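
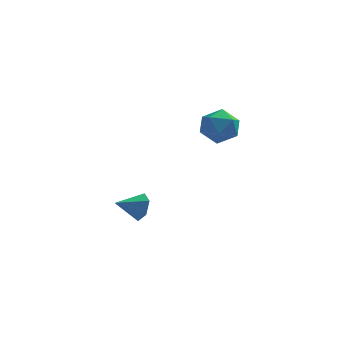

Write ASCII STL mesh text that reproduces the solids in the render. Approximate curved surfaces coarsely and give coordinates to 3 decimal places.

solid 
facet normal 0.113 -0.169 0.979
outer loop
vertex 0.301 -1.99 2.843
vertex -0.124 -2.736 2.763
vertex 0.732 -2.716 2.668
endloop
endfacet
facet normal 0.656 0.215 0.724
outer loop
vertex 0.301 -1.99 2.843
vertex 0.732 -2.716 2.668
vertex 0.939 -1.983 2.263
endloop
endfacet
facet normal 0.388 0.812 0.437
outer loop
vertex 0.301 -1.99 2.843
vertex 0.939 -1.983 2.263
vertex 0.209 -1.55 2.107
endloop
endfacet
facet normal -0.321 0.795 0.515
outer loop
vertex 0.301 -1.99 2.843
vertex 0.209 -1.55 2.107
vertex -0.448 -2.016 2.416
endloop
endfacet
facet normal -0.491 0.189 0.850
outer loop
vertex 0.301 -1.99 2.843
vertex -0.448 -2.016 2.416
vertex -0.124 -2.736 2.763
endloop
endfacet
facet normal 0.966 -0.161 0.203
outer loop
vertex 0.939 -1.983 2.263
vertex 0.732 -2.716 2.668
vertex 0.908 -2.724 1.824
endloop
endfacet
facet normal 0.087 -0.783 0.616
outer loop
vertex 0.732 -2.716 2.668
vertex -0.124 -2.736 2.763
vertex 0.251 -3.19 2.133
endloop
endfacet
facet normal -0.890 -0.204 0.407
outer loop
vertex -0.124 -2.736 2.763
vertex -0.448 -2.016 2.416
vertex -0.479 -2.757 1.977
endloop
endfacet
facet normal -0.615 0.777 -0.136
outer loop
vertex -0.448 -2.016 2.416
vertex 0.209 -1.55 2.107
vertex -0.272 -2.024 1.572
endloop
endfacet
facet normal 0.533 0.804 -0.262
outer loop
vertex 0.209 -1.55 2.107
vertex 0.939 -1.983 2.263
vertex 0.584 -2.004 1.477
endloop
endfacet
facet normal 0.321 -0.795 -0.515
outer loop
vertex 0.159 -2.75 1.397
vertex 0.908 -2.724 1.824
vertex 0.251 -3.19 2.133
endloop
endfacet
facet normal -0.388 -0.812 -0.437
outer loop
vertex 0.159 -2.75 1.397
vertex 0.251 -3.19 2.133
vertex -0.479 -2.757 1.977
endloop
endfacet
facet normal -0.656 -0.215 -0.724
outer loop
vertex 0.159 -2.75 1.397
vertex -0.479 -2.757 1.977
vertex -0.272 -2.024 1.572
endloop
endfacet
facet normal -0.113 0.169 -0.979
outer loop
vertex 0.159 -2.75 1.397
vertex -0.272 -2.024 1.572
vertex 0.584 -2.004 1.477
endloop
endfacet
facet normal 0.491 -0.189 -0.850
outer loop
vertex 0.159 -2.75 1.397
vertex 0.584 -2.004 1.477
vertex 0.908 -2.724 1.824
endloop
endfacet
facet normal 0.615 -0.777 0.136
outer loop
vertex 0.251 -3.19 2.133
vertex 0.908 -2.724 1.824
vertex 0.732 -2.716 2.668
endloop
endfacet
facet normal -0.533 -0.804 0.262
outer loop
vertex -0.479 -2.757 1.977
vertex 0.251 -3.19 2.133
vertex -0.124 -2.736 2.763
endloop
endfacet
facet normal -0.966 0.161 -0.203
outer loop
vertex -0.272 -2.024 1.572
vertex -0.479 -2.757 1.977
vertex -0.448 -2.016 2.416
endloop
endfacet
facet normal -0.087 0.783 -0.616
outer loop
vertex 0.584 -2.004 1.477
vertex -0.272 -2.024 1.572
vertex 0.209 -1.55 2.107
endloop
endfacet
facet normal 0.890 0.204 -0.407
outer loop
vertex 0.908 -2.724 1.824
vertex 0.584 -2.004 1.477
vertex 0.939 -1.983 2.263
endloop
endfacet
facet normal 0.853 0.367 -0.371
outer loop
vertex -2.481 -1.699 -2.41
vertex -2.824 -1.43 -2.932
vertex -2.732 -1.069 -2.363
endloop
endfacet
facet normal -0.063 -0.099 0.993
outer loop
vertex -2.481 -1.699 -2.41
vertex -2.732 -1.069 -2.363
vertex -3.796 -1.85 -2.508
endloop
endfacet
facet normal 0.852 0.369 -0.372
outer loop
vertex -2.732 -1.069 -2.363
vertex -2.824 -1.43 -2.932
vertex -3.076 -0.8 -2.884
endloop
endfacet
facet normal -0.511 0.578 0.636
outer loop
vertex -2.732 -1.069 -2.363
vertex -3.076 -0.8 -2.884
vertex -3.796 -1.85 -2.508
endloop
endfacet
facet normal 0.852 0.369 -0.372
outer loop
vertex -3.076 -0.8 -2.884
vertex -2.824 -1.43 -2.932
vertex -3.168 -1.161 -3.453
endloop
endfacet
facet normal -0.840 0.509 -0.187
outer loop
vertex -3.076 -0.8 -2.884
vertex -3.168 -1.161 -3.453
vertex -3.796 -1.85 -2.508
endloop
endfacet
facet normal 0.852 0.369 -0.372
outer loop
vertex -3.168 -1.161 -3.453
vertex -2.824 -1.43 -2.932
vertex -2.916 -1.791 -3.501
endloop
endfacet
facet normal -0.720 -0.238 -0.652
outer loop
vertex -3.168 -1.161 -3.453
vertex -2.916 -1.791 -3.501
vertex -3.796 -1.85 -2.508
endloop
endfacet
facet normal 0.853 0.367 -0.371
outer loop
vertex -2.916 -1.791 -3.501
vertex -2.824 -1.43 -2.932
vertex -2.573 -2.06 -2.979
endloop
endfacet
facet normal -0.271 -0.917 -0.294
outer loop
vertex -2.916 -1.791 -3.501
vertex -2.573 -2.06 -2.979
vertex -3.796 -1.85 -2.508
endloop
endfacet
facet normal 0.853 0.367 -0.371
outer loop
vertex -2.573 -2.06 -2.979
vertex -2.824 -1.43 -2.932
vertex -2.481 -1.699 -2.41
endloop
endfacet
facet normal 0.058 -0.847 0.528
outer loop
vertex -2.573 -2.06 -2.979
vertex -2.481 -1.699 -2.41
vertex -3.796 -1.85 -2.508
endloop
endfacet

endsolid


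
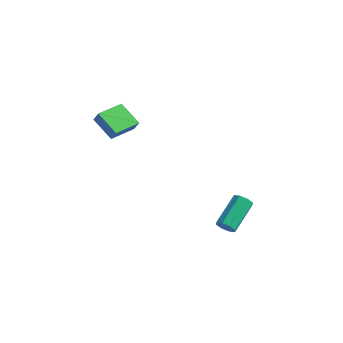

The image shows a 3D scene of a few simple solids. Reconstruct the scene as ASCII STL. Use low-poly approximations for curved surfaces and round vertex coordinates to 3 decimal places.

solid 
facet normal 0.194 -0.828 -0.526
outer loop
vertex 4.439 0.144 -3.245
vertex 3.823 0.013 -3.266
vertex 4.222 0.338 -3.63
endloop
endfacet
facet normal 0.872 0.391 -0.294
outer loop
vertex 4.439 0.144 -3.245
vertex 4.222 0.338 -3.63
vertex 4.013 1.958 -2.094
endloop
endfacet
facet normal 0.871 0.392 -0.295
outer loop
vertex 4.013 1.958 -2.094
vertex 4.222 0.338 -3.63
vertex 3.796 2.151 -2.478
endloop
endfacet
facet normal -0.193 0.828 0.526
outer loop
vertex 4.013 1.958 -2.094
vertex 3.796 2.151 -2.478
vertex 3.397 1.827 -2.114
endloop
endfacet
facet normal 0.194 -0.828 -0.526
outer loop
vertex 4.222 0.338 -3.63
vertex 3.823 0.013 -3.266
vertex 3.771 0.341 -3.801
endloop
endfacet
facet normal 0.297 0.561 -0.773
outer loop
vertex 4.222 0.338 -3.63
vertex 3.771 0.341 -3.801
vertex 3.796 2.151 -2.478
endloop
endfacet
facet normal 0.299 0.560 -0.772
outer loop
vertex 3.796 2.151 -2.478
vertex 3.771 0.341 -3.801
vertex 3.345 2.155 -2.65
endloop
endfacet
facet normal -0.193 0.828 0.526
outer loop
vertex 3.796 2.151 -2.478
vertex 3.345 2.155 -2.65
vertex 3.397 1.827 -2.114
endloop
endfacet
facet normal 0.195 -0.828 -0.526
outer loop
vertex 3.771 0.341 -3.801
vertex 3.823 0.013 -3.266
vertex 3.351 0.152 -3.659
endloop
endfacet
facet normal -0.450 0.401 -0.798
outer loop
vertex 3.771 0.341 -3.801
vertex 3.351 0.152 -3.659
vertex 3.345 2.155 -2.65
endloop
endfacet
facet normal -0.450 0.401 -0.798
outer loop
vertex 3.345 2.155 -2.65
vertex 3.351 0.152 -3.659
vertex 2.925 1.966 -2.508
endloop
endfacet
facet normal -0.195 0.828 0.526
outer loop
vertex 3.345 2.155 -2.65
vertex 2.925 1.966 -2.508
vertex 3.397 1.827 -2.114
endloop
endfacet
facet normal 0.193 -0.829 -0.525
outer loop
vertex 3.351 0.152 -3.659
vertex 3.823 0.013 -3.266
vertex 3.207 -0.118 -3.286
endloop
endfacet
facet normal -0.934 0.006 -0.356
outer loop
vertex 3.351 0.152 -3.659
vertex 3.207 -0.118 -3.286
vertex 2.925 1.966 -2.508
endloop
endfacet
facet normal -0.934 0.006 -0.356
outer loop
vertex 2.925 1.966 -2.508
vertex 3.207 -0.118 -3.286
vertex 2.781 1.696 -2.135
endloop
endfacet
facet normal -0.194 0.829 0.525
outer loop
vertex 2.925 1.966 -2.508
vertex 2.781 1.696 -2.135
vertex 3.397 1.827 -2.114
endloop
endfacet
facet normal 0.193 -0.828 -0.526
outer loop
vertex 3.207 -0.118 -3.286
vertex 3.823 0.013 -3.266
vertex 3.424 -0.311 -2.902
endloop
endfacet
facet normal -0.871 -0.392 0.295
outer loop
vertex 3.207 -0.118 -3.286
vertex 3.424 -0.311 -2.902
vertex 2.781 1.696 -2.135
endloop
endfacet
facet normal -0.872 -0.392 0.294
outer loop
vertex 2.781 1.696 -2.135
vertex 3.424 -0.311 -2.902
vertex 2.998 1.502 -1.75
endloop
endfacet
facet normal -0.194 0.828 0.526
outer loop
vertex 2.781 1.696 -2.135
vertex 2.998 1.502 -1.75
vertex 3.397 1.827 -2.114
endloop
endfacet
facet normal 0.193 -0.828 -0.526
outer loop
vertex 3.424 -0.311 -2.902
vertex 3.823 0.013 -3.266
vertex 3.875 -0.315 -2.73
endloop
endfacet
facet normal -0.299 -0.561 0.772
outer loop
vertex 3.424 -0.311 -2.902
vertex 3.875 -0.315 -2.73
vertex 2.998 1.502 -1.75
endloop
endfacet
facet normal -0.297 -0.560 0.773
outer loop
vertex 2.998 1.502 -1.75
vertex 3.875 -0.315 -2.73
vertex 3.449 1.499 -1.579
endloop
endfacet
facet normal -0.194 0.828 0.526
outer loop
vertex 2.998 1.502 -1.75
vertex 3.449 1.499 -1.579
vertex 3.397 1.827 -2.114
endloop
endfacet
facet normal 0.195 -0.828 -0.526
outer loop
vertex 3.875 -0.315 -2.73
vertex 3.823 0.013 -3.266
vertex 4.295 -0.126 -2.872
endloop
endfacet
facet normal 0.450 -0.401 0.798
outer loop
vertex 3.875 -0.315 -2.73
vertex 4.295 -0.126 -2.872
vertex 3.449 1.499 -1.579
endloop
endfacet
facet normal 0.450 -0.401 0.798
outer loop
vertex 3.449 1.499 -1.579
vertex 4.295 -0.126 -2.872
vertex 3.869 1.688 -1.721
endloop
endfacet
facet normal -0.195 0.828 0.526
outer loop
vertex 3.449 1.499 -1.579
vertex 3.869 1.688 -1.721
vertex 3.397 1.827 -2.114
endloop
endfacet
facet normal 0.194 -0.829 -0.525
outer loop
vertex 4.295 -0.126 -2.872
vertex 3.823 0.013 -3.266
vertex 4.439 0.144 -3.245
endloop
endfacet
facet normal 0.934 -0.006 0.356
outer loop
vertex 4.295 -0.126 -2.872
vertex 4.439 0.144 -3.245
vertex 3.869 1.688 -1.721
endloop
endfacet
facet normal 0.934 -0.006 0.356
outer loop
vertex 3.869 1.688 -1.721
vertex 4.439 0.144 -3.245
vertex 4.013 1.958 -2.094
endloop
endfacet
facet normal -0.193 0.829 0.525
outer loop
vertex 3.869 1.688 -1.721
vertex 4.013 1.958 -2.094
vertex 3.397 1.827 -2.114
endloop
endfacet
facet normal -0.548 0.050 -0.835
outer loop
vertex -4.948 -1.782 2.26
vertex -4.916 -0.054 2.342
vertex -3.501 -1.763 1.311
endloop
endfacet
facet normal -0.018 -0.999 -0.047
outer loop
vertex -3.024 -1.806 2.038
vertex -4.948 -1.782 2.26
vertex -3.501 -1.763 1.311
endloop
endfacet
facet normal -0.548 0.050 -0.835
outer loop
vertex -3.501 -1.763 1.311
vertex -4.916 -0.054 2.342
vertex -3.469 -0.035 1.394
endloop
endfacet
facet normal 0.836 0.011 -0.548
outer loop
vertex -3.469 -0.035 1.394
vertex -3.024 -1.806 2.038
vertex -3.501 -1.763 1.311
endloop
endfacet
facet normal -0.836 -0.011 0.548
outer loop
vertex -4.948 -1.782 2.26
vertex -4.439 -0.097 3.069
vertex -4.916 -0.054 2.342
endloop
endfacet
facet normal -0.018 -0.999 -0.047
outer loop
vertex -4.471 -1.825 2.986
vertex -4.948 -1.782 2.26
vertex -3.024 -1.806 2.038
endloop
endfacet
facet normal -0.836 -0.011 0.549
outer loop
vertex -4.471 -1.825 2.986
vertex -4.439 -0.097 3.069
vertex -4.948 -1.782 2.26
endloop
endfacet
facet normal 0.018 0.999 0.047
outer loop
vertex -4.916 -0.054 2.342
vertex -4.439 -0.097 3.069
vertex -3.469 -0.035 1.394
endloop
endfacet
facet normal 0.836 0.011 -0.549
outer loop
vertex -2.992 -0.078 2.12
vertex -3.024 -1.806 2.038
vertex -3.469 -0.035 1.394
endloop
endfacet
facet normal 0.018 0.999 0.047
outer loop
vertex -3.469 -0.035 1.394
vertex -4.439 -0.097 3.069
vertex -2.992 -0.078 2.12
endloop
endfacet
facet normal 0.548 -0.050 0.835
outer loop
vertex -2.992 -0.078 2.12
vertex -4.471 -1.825 2.986
vertex -3.024 -1.806 2.038
endloop
endfacet
facet normal 0.548 -0.050 0.835
outer loop
vertex -4.439 -0.097 3.069
vertex -4.471 -1.825 2.986
vertex -2.992 -0.078 2.12
endloop
endfacet

endsolid


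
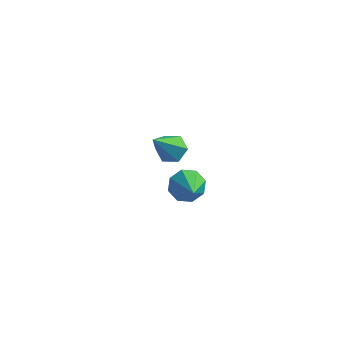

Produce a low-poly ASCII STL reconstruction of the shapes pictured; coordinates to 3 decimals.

solid 
facet normal 0.137 0.572 -0.809
outer loop
vertex -3.132 0.583 -1.782
vertex -3.521 0.963 -1.579
vertex -2.96 1.021 -1.443
endloop
endfacet
facet normal 0.879 -0.455 0.142
outer loop
vertex -3.132 0.583 -1.782
vertex -2.96 1.021 -1.443
vertex -3.779 -0.123 -0.041
endloop
endfacet
facet normal 0.137 0.572 -0.809
outer loop
vertex -2.96 1.021 -1.443
vertex -3.521 0.963 -1.579
vertex -3.348 1.401 -1.24
endloop
endfacet
facet normal 0.671 0.332 0.663
outer loop
vertex -2.96 1.021 -1.443
vertex -3.348 1.401 -1.24
vertex -3.779 -0.123 -0.041
endloop
endfacet
facet normal 0.137 0.572 -0.809
outer loop
vertex -3.348 1.401 -1.24
vertex -3.521 0.963 -1.579
vertex -3.909 1.343 -1.376
endloop
endfacet
facet normal -0.243 0.641 0.728
outer loop
vertex -3.348 1.401 -1.24
vertex -3.909 1.343 -1.376
vertex -3.779 -0.123 -0.041
endloop
endfacet
facet normal 0.136 0.571 -0.809
outer loop
vertex -3.909 1.343 -1.376
vertex -3.521 0.963 -1.579
vertex -4.081 0.904 -1.715
endloop
endfacet
facet normal -0.949 0.163 0.271
outer loop
vertex -3.909 1.343 -1.376
vertex -4.081 0.904 -1.715
vertex -3.779 -0.123 -0.041
endloop
endfacet
facet normal 0.137 0.570 -0.810
outer loop
vertex -4.081 0.904 -1.715
vertex -3.521 0.963 -1.579
vertex -3.693 0.524 -1.917
endloop
endfacet
facet normal -0.741 -0.624 -0.249
outer loop
vertex -4.081 0.904 -1.715
vertex -3.693 0.524 -1.917
vertex -3.779 -0.123 -0.041
endloop
endfacet
facet normal 0.135 0.571 -0.810
outer loop
vertex -3.693 0.524 -1.917
vertex -3.521 0.963 -1.579
vertex -3.132 0.583 -1.782
endloop
endfacet
facet normal 0.174 -0.933 -0.314
outer loop
vertex -3.693 0.524 -1.917
vertex -3.132 0.583 -1.782
vertex -3.779 -0.123 -0.041
endloop
endfacet
facet normal -0.398 0.689 -0.605
outer loop
vertex -1.289 -3.267 0.795
vertex -1.56 -3.004 1.273
vertex -1.022 -2.939 0.993
endloop
endfacet
facet normal 0.814 -0.421 -0.401
outer loop
vertex -1.289 -3.267 0.795
vertex -1.022 -2.939 0.993
vertex -1.0 -3.976 2.127
endloop
endfacet
facet normal -0.398 0.690 -0.605
outer loop
vertex -1.022 -2.939 0.993
vertex -1.56 -3.004 1.273
vertex -1.071 -2.649 1.356
endloop
endfacet
facet normal 0.994 0.090 0.063
outer loop
vertex -1.022 -2.939 0.993
vertex -1.071 -2.649 1.356
vertex -1.0 -3.976 2.127
endloop
endfacet
facet normal -0.398 0.690 -0.605
outer loop
vertex -1.071 -2.649 1.356
vertex -1.56 -3.004 1.273
vertex -1.406 -2.567 1.67
endloop
endfacet
facet normal 0.678 0.396 0.620
outer loop
vertex -1.071 -2.649 1.356
vertex -1.406 -2.567 1.67
vertex -1.0 -3.976 2.127
endloop
endfacet
facet normal -0.397 0.690 -0.606
outer loop
vertex -1.406 -2.567 1.67
vertex -1.56 -3.004 1.273
vertex -1.832 -2.74 1.752
endloop
endfacet
facet normal 0.051 0.321 0.946
outer loop
vertex -1.406 -2.567 1.67
vertex -1.832 -2.74 1.752
vertex -1.0 -3.976 2.127
endloop
endfacet
facet normal -0.397 0.690 -0.606
outer loop
vertex -1.832 -2.74 1.752
vertex -1.56 -3.004 1.273
vertex -2.098 -3.068 1.553
endloop
endfacet
facet normal -0.521 -0.093 0.849
outer loop
vertex -1.832 -2.74 1.752
vertex -2.098 -3.068 1.553
vertex -1.0 -3.976 2.127
endloop
endfacet
facet normal -0.397 0.690 -0.605
outer loop
vertex -2.098 -3.068 1.553
vertex -1.56 -3.004 1.273
vertex -2.05 -3.358 1.191
endloop
endfacet
facet normal -0.699 -0.600 0.388
outer loop
vertex -2.098 -3.068 1.553
vertex -2.05 -3.358 1.191
vertex -1.0 -3.976 2.127
endloop
endfacet
facet normal -0.396 0.689 -0.606
outer loop
vertex -2.05 -3.358 1.191
vertex -1.56 -3.004 1.273
vertex -1.714 -3.441 0.877
endloop
endfacet
facet normal -0.383 -0.908 -0.170
outer loop
vertex -2.05 -3.358 1.191
vertex -1.714 -3.441 0.877
vertex -1.0 -3.976 2.127
endloop
endfacet
facet normal -0.399 0.689 -0.605
outer loop
vertex -1.714 -3.441 0.877
vertex -1.56 -3.004 1.273
vertex -1.289 -3.267 0.795
endloop
endfacet
facet normal 0.245 -0.833 -0.496
outer loop
vertex -1.714 -3.441 0.877
vertex -1.289 -3.267 0.795
vertex -1.0 -3.976 2.127
endloop
endfacet

endsolid


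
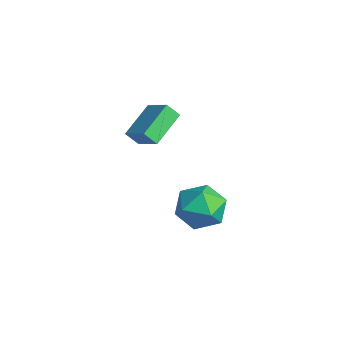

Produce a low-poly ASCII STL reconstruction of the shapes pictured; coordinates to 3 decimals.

solid 
facet normal -0.863 -0.502 -0.061
outer loop
vertex 1.079 2.825 -3.826
vertex 1.717 1.744 -3.954
vertex 1.396 2.155 -2.805
endloop
endfacet
facet normal -0.935 0.081 0.344
outer loop
vertex 1.079 2.825 -3.826
vertex 1.396 2.155 -2.805
vertex 1.509 3.412 -2.795
endloop
endfacet
facet normal -0.760 0.648 -0.052
outer loop
vertex 1.079 2.825 -3.826
vertex 1.509 3.412 -2.795
vertex 1.899 3.777 -3.938
endloop
endfacet
facet normal -0.578 0.415 -0.702
outer loop
vertex 1.079 2.825 -3.826
vertex 1.899 3.777 -3.938
vertex 2.028 2.746 -4.654
endloop
endfacet
facet normal -0.642 -0.295 -0.708
outer loop
vertex 1.079 2.825 -3.826
vertex 2.028 2.746 -4.654
vertex 1.717 1.744 -3.954
endloop
endfacet
facet normal -0.469 0.035 0.882
outer loop
vertex 1.509 3.412 -2.795
vertex 1.396 2.155 -2.805
vertex 2.412 2.694 -2.286
endloop
endfacet
facet normal -0.351 -0.908 0.227
outer loop
vertex 1.396 2.155 -2.805
vertex 1.717 1.744 -3.954
vertex 2.541 1.663 -3.002
endloop
endfacet
facet normal 0.005 -0.574 -0.819
outer loop
vertex 1.717 1.744 -3.954
vertex 2.028 2.746 -4.654
vertex 2.931 2.028 -4.145
endloop
endfacet
facet normal 0.108 0.576 -0.810
outer loop
vertex 2.028 2.746 -4.654
vertex 1.899 3.777 -3.938
vertex 3.044 3.285 -4.135
endloop
endfacet
facet normal -0.185 0.953 0.241
outer loop
vertex 1.899 3.777 -3.938
vertex 1.509 3.412 -2.795
vertex 2.723 3.696 -2.986
endloop
endfacet
facet normal 0.578 -0.415 0.702
outer loop
vertex 3.361 2.615 -3.114
vertex 2.412 2.694 -2.286
vertex 2.541 1.663 -3.002
endloop
endfacet
facet normal 0.760 -0.648 0.052
outer loop
vertex 3.361 2.615 -3.114
vertex 2.541 1.663 -3.002
vertex 2.931 2.028 -4.145
endloop
endfacet
facet normal 0.935 -0.081 -0.344
outer loop
vertex 3.361 2.615 -3.114
vertex 2.931 2.028 -4.145
vertex 3.044 3.285 -4.135
endloop
endfacet
facet normal 0.863 0.502 0.061
outer loop
vertex 3.361 2.615 -3.114
vertex 3.044 3.285 -4.135
vertex 2.723 3.696 -2.986
endloop
endfacet
facet normal 0.642 0.295 0.708
outer loop
vertex 3.361 2.615 -3.114
vertex 2.723 3.696 -2.986
vertex 2.412 2.694 -2.286
endloop
endfacet
facet normal -0.108 -0.576 0.810
outer loop
vertex 2.541 1.663 -3.002
vertex 2.412 2.694 -2.286
vertex 1.396 2.155 -2.805
endloop
endfacet
facet normal 0.185 -0.953 -0.241
outer loop
vertex 2.931 2.028 -4.145
vertex 2.541 1.663 -3.002
vertex 1.717 1.744 -3.954
endloop
endfacet
facet normal 0.469 -0.035 -0.882
outer loop
vertex 3.044 3.285 -4.135
vertex 2.931 2.028 -4.145
vertex 2.028 2.746 -4.654
endloop
endfacet
facet normal 0.351 0.908 -0.227
outer loop
vertex 2.723 3.696 -2.986
vertex 3.044 3.285 -4.135
vertex 1.899 3.777 -3.938
endloop
endfacet
facet normal -0.005 0.574 0.819
outer loop
vertex 2.412 2.694 -2.286
vertex 2.723 3.696 -2.986
vertex 1.509 3.412 -2.795
endloop
endfacet
facet normal -0.337 -0.573 0.747
outer loop
vertex 0.66 1.901 2.444
vertex -0.561 1.617 1.676
vertex 1.481 0.428 1.684
endloop
endfacet
facet normal 0.830 0.193 0.523
outer loop
vertex 1.761 0.903 1.064
vertex 0.66 1.901 2.444
vertex 1.481 0.428 1.684
endloop
endfacet
facet normal -0.336 -0.573 0.747
outer loop
vertex 1.481 0.428 1.684
vertex -0.561 1.617 1.676
vertex 0.26 0.143 0.916
endloop
endfacet
facet normal 0.444 -0.797 -0.410
outer loop
vertex 0.26 0.143 0.916
vertex 1.761 0.903 1.064
vertex 1.481 0.428 1.684
endloop
endfacet
facet normal -0.443 0.797 0.410
outer loop
vertex 0.66 1.901 2.444
vertex -0.281 2.092 1.056
vertex -0.561 1.617 1.676
endloop
endfacet
facet normal 0.830 0.193 0.523
outer loop
vertex 0.94 2.377 1.824
vertex 0.66 1.901 2.444
vertex 1.761 0.903 1.064
endloop
endfacet
facet normal -0.444 0.796 0.411
outer loop
vertex 0.94 2.377 1.824
vertex -0.281 2.092 1.056
vertex 0.66 1.901 2.444
endloop
endfacet
facet normal -0.830 -0.193 -0.523
outer loop
vertex -0.561 1.617 1.676
vertex -0.281 2.092 1.056
vertex 0.26 0.143 0.916
endloop
endfacet
facet normal 0.444 -0.796 -0.411
outer loop
vertex 0.54 0.619 0.296
vertex 1.761 0.903 1.064
vertex 0.26 0.143 0.916
endloop
endfacet
facet normal -0.830 -0.193 -0.523
outer loop
vertex 0.26 0.143 0.916
vertex -0.281 2.092 1.056
vertex 0.54 0.619 0.296
endloop
endfacet
facet normal 0.337 0.573 -0.747
outer loop
vertex 0.54 0.619 0.296
vertex 0.94 2.377 1.824
vertex 1.761 0.903 1.064
endloop
endfacet
facet normal 0.336 0.573 -0.747
outer loop
vertex -0.281 2.092 1.056
vertex 0.94 2.377 1.824
vertex 0.54 0.619 0.296
endloop
endfacet

endsolid


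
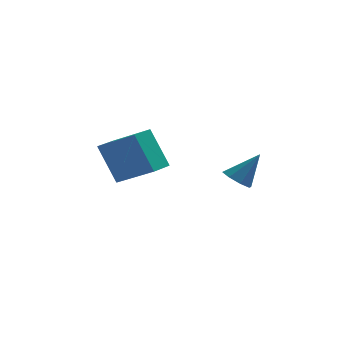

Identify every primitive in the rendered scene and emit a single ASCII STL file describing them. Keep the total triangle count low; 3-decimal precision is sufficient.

solid 
facet normal -0.348 0.374 0.860
outer loop
vertex -0.978 3.193 1.534
vertex -0.237 4.155 1.416
vertex -2.485 4.223 0.475
endloop
endfacet
facet normal -0.607 -0.788 0.097
outer loop
vertex -1.743 3.425 -1.356
vertex -0.978 3.193 1.534
vertex -2.485 4.223 0.475
endloop
endfacet
facet normal -0.348 0.375 0.859
outer loop
vertex -2.485 4.223 0.475
vertex -0.237 4.155 1.416
vertex -1.744 5.184 0.356
endloop
endfacet
facet normal -0.714 0.488 -0.502
outer loop
vertex -1.744 5.184 0.356
vertex -1.743 3.425 -1.356
vertex -2.485 4.223 0.475
endloop
endfacet
facet normal 0.714 -0.488 0.502
outer loop
vertex -0.978 3.193 1.534
vertex 0.505 3.357 -0.415
vertex -0.237 4.155 1.416
endloop
endfacet
facet normal -0.607 -0.789 0.097
outer loop
vertex -0.236 2.396 -0.296
vertex -0.978 3.193 1.534
vertex -1.743 3.425 -1.356
endloop
endfacet
facet normal 0.714 -0.488 0.502
outer loop
vertex -0.236 2.396 -0.296
vertex 0.505 3.357 -0.415
vertex -0.978 3.193 1.534
endloop
endfacet
facet normal 0.607 0.789 -0.098
outer loop
vertex -0.237 4.155 1.416
vertex 0.505 3.357 -0.415
vertex -1.744 5.184 0.356
endloop
endfacet
facet normal -0.714 0.488 -0.502
outer loop
vertex -1.002 4.387 -1.474
vertex -1.743 3.425 -1.356
vertex -1.744 5.184 0.356
endloop
endfacet
facet normal 0.607 0.789 -0.097
outer loop
vertex -1.744 5.184 0.356
vertex 0.505 3.357 -0.415
vertex -1.002 4.387 -1.474
endloop
endfacet
facet normal 0.349 -0.374 -0.859
outer loop
vertex -1.002 4.387 -1.474
vertex -0.236 2.396 -0.296
vertex -1.743 3.425 -1.356
endloop
endfacet
facet normal 0.348 -0.375 -0.859
outer loop
vertex 0.505 3.357 -0.415
vertex -0.236 2.396 -0.296
vertex -1.002 4.387 -1.474
endloop
endfacet
facet normal -0.598 -0.138 -0.790
outer loop
vertex 3.329 -1.066 0.258
vertex 2.753 -1.03 0.688
vertex 3.138 -0.552 0.313
endloop
endfacet
facet normal 0.897 0.361 -0.255
outer loop
vertex 3.329 -1.066 0.258
vertex 3.138 -0.552 0.313
vertex 3.707 -0.81 1.952
endloop
endfacet
facet normal -0.597 -0.139 -0.790
outer loop
vertex 3.138 -0.552 0.313
vertex 2.753 -1.03 0.688
vertex 2.721 -0.318 0.587
endloop
endfacet
facet normal 0.476 0.879 -0.027
outer loop
vertex 3.138 -0.552 0.313
vertex 2.721 -0.318 0.587
vertex 3.707 -0.81 1.952
endloop
endfacet
facet normal -0.596 -0.139 -0.791
outer loop
vertex 2.721 -0.318 0.587
vertex 2.753 -1.03 0.688
vertex 2.322 -0.502 0.92
endloop
endfacet
facet normal -0.091 0.914 0.395
outer loop
vertex 2.721 -0.318 0.587
vertex 2.322 -0.502 0.92
vertex 3.707 -0.81 1.952
endloop
endfacet
facet normal -0.596 -0.139 -0.791
outer loop
vertex 2.322 -0.502 0.92
vertex 2.753 -1.03 0.688
vertex 2.176 -0.995 1.117
endloop
endfacet
facet normal -0.470 0.444 0.763
outer loop
vertex 2.322 -0.502 0.92
vertex 2.176 -0.995 1.117
vertex 3.707 -0.81 1.952
endloop
endfacet
facet normal -0.596 -0.137 -0.791
outer loop
vertex 2.176 -0.995 1.117
vertex 2.753 -1.03 0.688
vertex 2.367 -1.509 1.062
endloop
endfacet
facet normal -0.439 -0.255 0.861
outer loop
vertex 2.176 -0.995 1.117
vertex 2.367 -1.509 1.062
vertex 3.707 -0.81 1.952
endloop
endfacet
facet normal -0.596 -0.137 -0.791
outer loop
vertex 2.367 -1.509 1.062
vertex 2.753 -1.03 0.688
vertex 2.784 -1.743 0.788
endloop
endfacet
facet normal -0.018 -0.773 0.634
outer loop
vertex 2.367 -1.509 1.062
vertex 2.784 -1.743 0.788
vertex 3.707 -0.81 1.952
endloop
endfacet
facet normal -0.597 -0.137 -0.791
outer loop
vertex 2.784 -1.743 0.788
vertex 2.753 -1.03 0.688
vertex 3.183 -1.559 0.455
endloop
endfacet
facet normal 0.550 -0.808 0.212
outer loop
vertex 2.784 -1.743 0.788
vertex 3.183 -1.559 0.455
vertex 3.707 -0.81 1.952
endloop
endfacet
facet normal -0.598 -0.138 -0.789
outer loop
vertex 3.183 -1.559 0.455
vertex 2.753 -1.03 0.688
vertex 3.329 -1.066 0.258
endloop
endfacet
facet normal 0.928 -0.337 -0.156
outer loop
vertex 3.183 -1.559 0.455
vertex 3.329 -1.066 0.258
vertex 3.707 -0.81 1.952
endloop
endfacet

endsolid


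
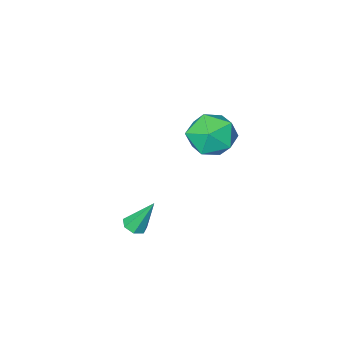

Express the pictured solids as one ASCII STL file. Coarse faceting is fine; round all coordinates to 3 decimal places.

solid 
facet normal -0.636 0.756 0.156
outer loop
vertex -2.748 -0.283 3.292
vertex -3.698 -1.051 3.141
vertex -3.218 -0.878 4.261
endloop
endfacet
facet normal -0.027 0.858 0.514
outer loop
vertex -2.748 -0.283 3.292
vertex -3.218 -0.878 4.261
vertex -1.999 -0.767 4.139
endloop
endfacet
facet normal 0.509 0.860 0.042
outer loop
vertex -2.748 -0.283 3.292
vertex -1.999 -0.767 4.139
vertex -1.725 -0.871 2.945
endloop
endfacet
facet normal 0.230 0.760 -0.608
outer loop
vertex -2.748 -0.283 3.292
vertex -1.725 -0.871 2.945
vertex -2.775 -1.047 2.328
endloop
endfacet
facet normal -0.477 0.695 -0.538
outer loop
vertex -2.748 -0.283 3.292
vertex -2.775 -1.047 2.328
vertex -3.698 -1.051 3.141
endloop
endfacet
facet normal 0.068 0.302 0.951
outer loop
vertex -1.999 -0.767 4.139
vertex -3.218 -0.878 4.261
vertex -2.485 -1.833 4.512
endloop
endfacet
facet normal -0.918 0.137 0.372
outer loop
vertex -3.218 -0.878 4.261
vertex -3.698 -1.051 3.141
vertex -3.535 -2.009 3.895
endloop
endfacet
facet normal -0.661 0.039 -0.750
outer loop
vertex -3.698 -1.051 3.141
vertex -2.775 -1.047 2.328
vertex -3.261 -2.113 2.701
endloop
endfacet
facet normal 0.483 0.144 -0.864
outer loop
vertex -2.775 -1.047 2.328
vertex -1.725 -0.871 2.945
vertex -2.042 -2.002 2.579
endloop
endfacet
facet normal 0.933 0.306 0.187
outer loop
vertex -1.725 -0.871 2.945
vertex -1.999 -0.767 4.139
vertex -1.562 -1.829 3.699
endloop
endfacet
facet normal -0.230 -0.760 0.608
outer loop
vertex -2.512 -2.597 3.548
vertex -2.485 -1.833 4.512
vertex -3.535 -2.009 3.895
endloop
endfacet
facet normal -0.509 -0.860 -0.042
outer loop
vertex -2.512 -2.597 3.548
vertex -3.535 -2.009 3.895
vertex -3.261 -2.113 2.701
endloop
endfacet
facet normal 0.027 -0.858 -0.514
outer loop
vertex -2.512 -2.597 3.548
vertex -3.261 -2.113 2.701
vertex -2.042 -2.002 2.579
endloop
endfacet
facet normal 0.636 -0.756 -0.156
outer loop
vertex -2.512 -2.597 3.548
vertex -2.042 -2.002 2.579
vertex -1.562 -1.829 3.699
endloop
endfacet
facet normal 0.477 -0.695 0.538
outer loop
vertex -2.512 -2.597 3.548
vertex -1.562 -1.829 3.699
vertex -2.485 -1.833 4.512
endloop
endfacet
facet normal -0.483 -0.144 0.864
outer loop
vertex -3.535 -2.009 3.895
vertex -2.485 -1.833 4.512
vertex -3.218 -0.878 4.261
endloop
endfacet
facet normal -0.933 -0.306 -0.187
outer loop
vertex -3.261 -2.113 2.701
vertex -3.535 -2.009 3.895
vertex -3.698 -1.051 3.141
endloop
endfacet
facet normal -0.068 -0.302 -0.951
outer loop
vertex -2.042 -2.002 2.579
vertex -3.261 -2.113 2.701
vertex -2.775 -1.047 2.328
endloop
endfacet
facet normal 0.918 -0.137 -0.372
outer loop
vertex -1.562 -1.829 3.699
vertex -2.042 -2.002 2.579
vertex -1.725 -0.871 2.945
endloop
endfacet
facet normal 0.661 -0.039 0.750
outer loop
vertex -2.485 -1.833 4.512
vertex -1.562 -1.829 3.699
vertex -1.999 -0.767 4.139
endloop
endfacet
facet normal 0.301 -0.355 -0.885
outer loop
vertex 2.87 1.127 1.502
vertex 2.539 0.704 1.559
vertex 2.436 1.183 1.332
endloop
endfacet
facet normal 0.144 0.989 -0.041
outer loop
vertex 2.87 1.127 1.502
vertex 2.436 1.183 1.332
vertex 2.021 1.316 3.081
endloop
endfacet
facet normal 0.302 -0.354 -0.885
outer loop
vertex 2.436 1.183 1.332
vertex 2.539 0.704 1.559
vertex 2.081 0.878 1.333
endloop
endfacet
facet normal -0.638 0.742 -0.208
outer loop
vertex 2.436 1.183 1.332
vertex 2.081 0.878 1.333
vertex 2.021 1.316 3.081
endloop
endfacet
facet normal 0.301 -0.357 -0.884
outer loop
vertex 2.081 0.878 1.333
vertex 2.539 0.704 1.559
vertex 2.07 0.442 1.505
endloop
endfacet
facet normal -0.999 0.011 -0.037
outer loop
vertex 2.081 0.878 1.333
vertex 2.07 0.442 1.505
vertex 2.021 1.316 3.081
endloop
endfacet
facet normal 0.300 -0.355 -0.885
outer loop
vertex 2.07 0.442 1.505
vertex 2.539 0.704 1.559
vertex 2.413 0.203 1.717
endloop
endfacet
facet normal -0.671 -0.657 0.344
outer loop
vertex 2.07 0.442 1.505
vertex 2.413 0.203 1.717
vertex 2.021 1.316 3.081
endloop
endfacet
facet normal 0.303 -0.355 -0.885
outer loop
vertex 2.413 0.203 1.717
vertex 2.539 0.704 1.559
vertex 2.851 0.342 1.811
endloop
endfacet
facet normal 0.101 -0.756 0.646
outer loop
vertex 2.413 0.203 1.717
vertex 2.851 0.342 1.811
vertex 2.021 1.316 3.081
endloop
endfacet
facet normal 0.302 -0.356 -0.885
outer loop
vertex 2.851 0.342 1.811
vertex 2.539 0.704 1.559
vertex 3.054 0.753 1.715
endloop
endfacet
facet normal 0.735 -0.213 0.644
outer loop
vertex 2.851 0.342 1.811
vertex 3.054 0.753 1.715
vertex 2.021 1.316 3.081
endloop
endfacet
facet normal 0.302 -0.355 -0.885
outer loop
vertex 3.054 0.753 1.715
vertex 2.539 0.704 1.559
vertex 2.87 1.127 1.502
endloop
endfacet
facet normal 0.754 0.563 0.338
outer loop
vertex 3.054 0.753 1.715
vertex 2.87 1.127 1.502
vertex 2.021 1.316 3.081
endloop
endfacet

endsolid


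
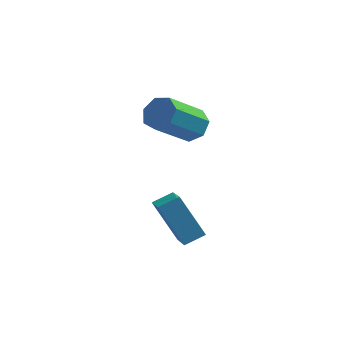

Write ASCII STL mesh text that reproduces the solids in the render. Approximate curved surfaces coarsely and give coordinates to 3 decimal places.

solid 
facet normal 0.504 0.561 -0.656
outer loop
vertex 3.568 0.656 0.859
vertex 3.272 0.296 0.324
vertex 3.037 0.883 0.645
endloop
endfacet
facet normal 0.047 0.741 0.670
outer loop
vertex 3.568 0.656 0.859
vertex 3.037 0.883 0.645
vertex 2.603 -0.416 2.112
endloop
endfacet
facet normal 0.048 0.741 0.670
outer loop
vertex 2.603 -0.416 2.112
vertex 3.037 0.883 0.645
vertex 2.073 -0.188 1.898
endloop
endfacet
facet normal -0.506 -0.561 0.655
outer loop
vertex 2.603 -0.416 2.112
vertex 2.073 -0.188 1.898
vertex 2.308 -0.776 1.576
endloop
endfacet
facet normal 0.505 0.561 -0.656
outer loop
vertex 3.037 0.883 0.645
vertex 3.272 0.296 0.324
vertex 2.683 0.669 0.189
endloop
endfacet
facet normal -0.643 0.751 0.147
outer loop
vertex 3.037 0.883 0.645
vertex 2.683 0.669 0.189
vertex 2.073 -0.188 1.898
endloop
endfacet
facet normal -0.644 0.751 0.146
outer loop
vertex 2.073 -0.188 1.898
vertex 2.683 0.669 0.189
vertex 1.719 -0.403 1.442
endloop
endfacet
facet normal -0.505 -0.561 0.656
outer loop
vertex 2.073 -0.188 1.898
vertex 1.719 -0.403 1.442
vertex 2.308 -0.776 1.576
endloop
endfacet
facet normal 0.506 0.561 -0.656
outer loop
vertex 2.683 0.669 0.189
vertex 3.272 0.296 0.324
vertex 2.773 0.173 -0.166
endloop
endfacet
facet normal -0.851 0.195 -0.488
outer loop
vertex 2.683 0.669 0.189
vertex 2.773 0.173 -0.166
vertex 1.719 -0.403 1.442
endloop
endfacet
facet normal -0.851 0.196 -0.487
outer loop
vertex 1.719 -0.403 1.442
vertex 2.773 0.173 -0.166
vertex 1.808 -0.899 1.087
endloop
endfacet
facet normal -0.504 -0.561 0.657
outer loop
vertex 1.719 -0.403 1.442
vertex 1.808 -0.899 1.087
vertex 2.308 -0.776 1.576
endloop
endfacet
facet normal 0.505 0.561 -0.655
outer loop
vertex 2.773 0.173 -0.166
vertex 3.272 0.296 0.324
vertex 3.239 -0.23 -0.152
endloop
endfacet
facet normal -0.416 -0.507 -0.755
outer loop
vertex 2.773 0.173 -0.166
vertex 3.239 -0.23 -0.152
vertex 1.808 -0.899 1.087
endloop
endfacet
facet normal -0.416 -0.507 -0.755
outer loop
vertex 1.808 -0.899 1.087
vertex 3.239 -0.23 -0.152
vertex 2.274 -1.302 1.101
endloop
endfacet
facet normal -0.504 -0.560 0.657
outer loop
vertex 1.808 -0.899 1.087
vertex 2.274 -1.302 1.101
vertex 2.308 -0.776 1.576
endloop
endfacet
facet normal 0.505 0.562 -0.656
outer loop
vertex 3.239 -0.23 -0.152
vertex 3.272 0.296 0.324
vertex 3.73 -0.237 0.22
endloop
endfacet
facet normal 0.331 -0.828 -0.453
outer loop
vertex 3.239 -0.23 -0.152
vertex 3.73 -0.237 0.22
vertex 2.274 -1.302 1.101
endloop
endfacet
facet normal 0.331 -0.828 -0.453
outer loop
vertex 2.274 -1.302 1.101
vertex 3.73 -0.237 0.22
vertex 2.765 -1.309 1.473
endloop
endfacet
facet normal -0.505 -0.560 0.656
outer loop
vertex 2.274 -1.302 1.101
vertex 2.765 -1.309 1.473
vertex 2.308 -0.776 1.576
endloop
endfacet
facet normal 0.505 0.562 -0.656
outer loop
vertex 3.73 -0.237 0.22
vertex 3.272 0.296 0.324
vertex 3.876 0.157 0.67
endloop
endfacet
facet normal 0.830 -0.525 0.190
outer loop
vertex 3.73 -0.237 0.22
vertex 3.876 0.157 0.67
vertex 2.765 -1.309 1.473
endloop
endfacet
facet normal 0.830 -0.525 0.189
outer loop
vertex 2.765 -1.309 1.473
vertex 3.876 0.157 0.67
vertex 2.912 -0.915 1.923
endloop
endfacet
facet normal -0.506 -0.560 0.656
outer loop
vertex 2.765 -1.309 1.473
vertex 2.912 -0.915 1.923
vertex 2.308 -0.776 1.576
endloop
endfacet
facet normal 0.505 0.560 -0.656
outer loop
vertex 3.876 0.157 0.67
vertex 3.272 0.296 0.324
vertex 3.568 0.656 0.859
endloop
endfacet
facet normal 0.703 0.173 0.689
outer loop
vertex 3.876 0.157 0.67
vertex 3.568 0.656 0.859
vertex 2.912 -0.915 1.923
endloop
endfacet
facet normal 0.703 0.174 0.690
outer loop
vertex 2.912 -0.915 1.923
vertex 3.568 0.656 0.859
vertex 2.603 -0.416 2.112
endloop
endfacet
facet normal -0.506 -0.561 0.655
outer loop
vertex 2.912 -0.915 1.923
vertex 2.603 -0.416 2.112
vertex 2.308 -0.776 1.576
endloop
endfacet
facet normal -0.793 -0.494 -0.357
outer loop
vertex 3.765 -4.657 -1.974
vertex 2.838 -4.163 -0.599
vertex 3.367 -3.532 -2.647
endloop
endfacet
facet normal 0.536 -0.286 -0.795
outer loop
vertex 4.002 -3.137 -2.361
vertex 3.765 -4.657 -1.974
vertex 3.367 -3.532 -2.647
endloop
endfacet
facet normal -0.793 -0.493 -0.357
outer loop
vertex 3.367 -3.532 -2.647
vertex 2.838 -4.163 -0.599
vertex 2.441 -3.038 -1.272
endloop
endfacet
facet normal -0.290 0.822 -0.491
outer loop
vertex 2.441 -3.038 -1.272
vertex 4.002 -3.137 -2.361
vertex 3.367 -3.532 -2.647
endloop
endfacet
facet normal 0.290 -0.822 0.491
outer loop
vertex 3.765 -4.657 -1.974
vertex 3.473 -3.768 -0.313
vertex 2.838 -4.163 -0.599
endloop
endfacet
facet normal 0.536 -0.286 -0.794
outer loop
vertex 4.399 -4.262 -1.688
vertex 3.765 -4.657 -1.974
vertex 4.002 -3.137 -2.361
endloop
endfacet
facet normal 0.290 -0.821 0.491
outer loop
vertex 4.399 -4.262 -1.688
vertex 3.473 -3.768 -0.313
vertex 3.765 -4.657 -1.974
endloop
endfacet
facet normal -0.536 0.286 0.794
outer loop
vertex 2.838 -4.163 -0.599
vertex 3.473 -3.768 -0.313
vertex 2.441 -3.038 -1.272
endloop
endfacet
facet normal -0.290 0.821 -0.491
outer loop
vertex 3.075 -2.643 -0.986
vertex 4.002 -3.137 -2.361
vertex 2.441 -3.038 -1.272
endloop
endfacet
facet normal -0.536 0.285 0.794
outer loop
vertex 2.441 -3.038 -1.272
vertex 3.473 -3.768 -0.313
vertex 3.075 -2.643 -0.986
endloop
endfacet
facet normal 0.793 0.494 0.357
outer loop
vertex 3.075 -2.643 -0.986
vertex 4.399 -4.262 -1.688
vertex 4.002 -3.137 -2.361
endloop
endfacet
facet normal 0.793 0.494 0.357
outer loop
vertex 3.473 -3.768 -0.313
vertex 4.399 -4.262 -1.688
vertex 3.075 -2.643 -0.986
endloop
endfacet

endsolid


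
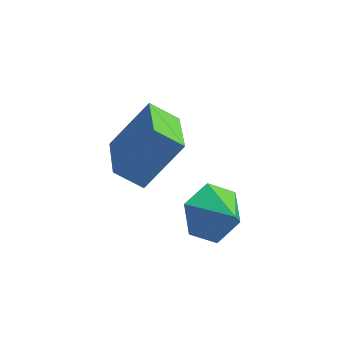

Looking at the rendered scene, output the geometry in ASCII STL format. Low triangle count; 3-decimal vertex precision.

solid 
facet normal -0.747 0.353 -0.564
outer loop
vertex 1.249 -2.464 -3.304
vertex 0.857 -1.961 -2.47
vertex 1.553 -1.482 -3.092
endloop
endfacet
facet normal 0.924 -0.219 -0.313
outer loop
vertex 1.249 -2.464 -3.304
vertex 1.553 -1.482 -3.092
vertex 1.783 -2.399 -1.77
endloop
endfacet
facet normal -0.747 0.353 -0.564
outer loop
vertex 1.553 -1.482 -3.092
vertex 0.857 -1.961 -2.47
vertex 1.161 -0.979 -2.258
endloop
endfacet
facet normal 0.885 0.440 0.151
outer loop
vertex 1.553 -1.482 -3.092
vertex 1.161 -0.979 -2.258
vertex 1.783 -2.399 -1.77
endloop
endfacet
facet normal -0.747 0.353 -0.564
outer loop
vertex 1.161 -0.979 -2.258
vertex 0.857 -1.961 -2.47
vertex 0.464 -1.459 -1.635
endloop
endfacet
facet normal 0.402 0.450 0.797
outer loop
vertex 1.161 -0.979 -2.258
vertex 0.464 -1.459 -1.635
vertex 1.783 -2.399 -1.77
endloop
endfacet
facet normal -0.747 0.352 -0.563
outer loop
vertex 0.464 -1.459 -1.635
vertex 0.857 -1.961 -2.47
vertex 0.161 -2.441 -1.847
endloop
endfacet
facet normal -0.041 -0.199 0.979
outer loop
vertex 0.464 -1.459 -1.635
vertex 0.161 -2.441 -1.847
vertex 1.783 -2.399 -1.77
endloop
endfacet
facet normal -0.747 0.352 -0.564
outer loop
vertex 0.161 -2.441 -1.847
vertex 0.857 -1.961 -2.47
vertex 0.553 -2.944 -2.681
endloop
endfacet
facet normal -0.002 -0.857 0.516
outer loop
vertex 0.161 -2.441 -1.847
vertex 0.553 -2.944 -2.681
vertex 1.783 -2.399 -1.77
endloop
endfacet
facet normal -0.747 0.352 -0.564
outer loop
vertex 0.553 -2.944 -2.681
vertex 0.857 -1.961 -2.47
vertex 1.249 -2.464 -3.304
endloop
endfacet
facet normal 0.481 -0.867 -0.131
outer loop
vertex 0.553 -2.944 -2.681
vertex 1.249 -2.464 -3.304
vertex 1.783 -2.399 -1.77
endloop
endfacet
facet normal -0.483 0.832 -0.273
outer loop
vertex -2.352 0.455 -0.623
vertex -1.474 0.74 -1.309
vertex -3.227 -0.557 -2.162
endloop
endfacet
facet normal -0.763 -0.247 0.597
outer loop
vertex -2.286 -2.18 -1.631
vertex -2.352 0.455 -0.623
vertex -3.227 -0.557 -2.162
endloop
endfacet
facet normal -0.483 0.832 -0.272
outer loop
vertex -3.227 -0.557 -2.162
vertex -1.474 0.74 -1.309
vertex -2.35 -0.272 -2.849
endloop
endfacet
facet normal -0.430 -0.496 -0.754
outer loop
vertex -2.35 -0.272 -2.849
vertex -2.286 -2.18 -1.631
vertex -3.227 -0.557 -2.162
endloop
endfacet
facet normal 0.429 0.496 0.755
outer loop
vertex -2.352 0.455 -0.623
vertex -0.533 -0.883 -0.778
vertex -1.474 0.74 -1.309
endloop
endfacet
facet normal -0.763 -0.247 0.597
outer loop
vertex -1.41 -1.168 -0.091
vertex -2.352 0.455 -0.623
vertex -2.286 -2.18 -1.631
endloop
endfacet
facet normal 0.430 0.497 0.754
outer loop
vertex -1.41 -1.168 -0.091
vertex -0.533 -0.883 -0.778
vertex -2.352 0.455 -0.623
endloop
endfacet
facet normal 0.763 0.247 -0.597
outer loop
vertex -1.474 0.74 -1.309
vertex -0.533 -0.883 -0.778
vertex -2.35 -0.272 -2.849
endloop
endfacet
facet normal -0.429 -0.496 -0.755
outer loop
vertex -1.408 -1.895 -2.317
vertex -2.286 -2.18 -1.631
vertex -2.35 -0.272 -2.849
endloop
endfacet
facet normal 0.763 0.247 -0.597
outer loop
vertex -2.35 -0.272 -2.849
vertex -0.533 -0.883 -0.778
vertex -1.408 -1.895 -2.317
endloop
endfacet
facet normal 0.483 -0.832 0.272
outer loop
vertex -1.408 -1.895 -2.317
vertex -1.41 -1.168 -0.091
vertex -2.286 -2.18 -1.631
endloop
endfacet
facet normal 0.484 -0.832 0.272
outer loop
vertex -0.533 -0.883 -0.778
vertex -1.41 -1.168 -0.091
vertex -1.408 -1.895 -2.317
endloop
endfacet

endsolid


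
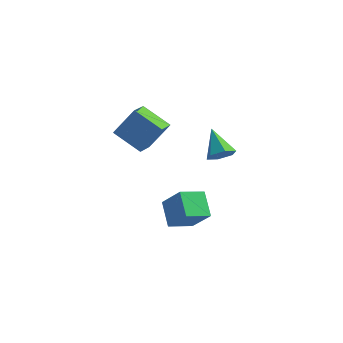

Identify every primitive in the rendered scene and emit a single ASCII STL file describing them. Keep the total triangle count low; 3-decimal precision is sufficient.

solid 
facet normal -0.479 -0.340 -0.809
outer loop
vertex -3.604 -3.381 2.996
vertex -3.686 -1.937 2.438
vertex -1.764 -3.654 2.022
endloop
endfacet
facet normal 0.052 -0.931 0.360
outer loop
vertex -0.734 -2.923 3.762
vertex -3.604 -3.381 2.996
vertex -1.764 -3.654 2.022
endloop
endfacet
facet normal -0.479 -0.340 -0.809
outer loop
vertex -1.764 -3.654 2.022
vertex -3.686 -1.937 2.438
vertex -1.846 -2.21 1.464
endloop
endfacet
facet normal 0.876 -0.130 -0.464
outer loop
vertex -1.846 -2.21 1.464
vertex -0.734 -2.923 3.762
vertex -1.764 -3.654 2.022
endloop
endfacet
facet normal -0.876 0.130 0.464
outer loop
vertex -3.604 -3.381 2.996
vertex -2.656 -1.206 4.178
vertex -3.686 -1.937 2.438
endloop
endfacet
facet normal 0.052 -0.931 0.360
outer loop
vertex -2.574 -2.65 4.736
vertex -3.604 -3.381 2.996
vertex -0.734 -2.923 3.762
endloop
endfacet
facet normal -0.876 0.130 0.464
outer loop
vertex -2.574 -2.65 4.736
vertex -2.656 -1.206 4.178
vertex -3.604 -3.381 2.996
endloop
endfacet
facet normal -0.052 0.931 -0.360
outer loop
vertex -3.686 -1.937 2.438
vertex -2.656 -1.206 4.178
vertex -1.846 -2.21 1.464
endloop
endfacet
facet normal 0.876 -0.130 -0.464
outer loop
vertex -0.816 -1.479 3.204
vertex -0.734 -2.923 3.762
vertex -1.846 -2.21 1.464
endloop
endfacet
facet normal -0.052 0.931 -0.360
outer loop
vertex -1.846 -2.21 1.464
vertex -2.656 -1.206 4.178
vertex -0.816 -1.479 3.204
endloop
endfacet
facet normal 0.479 0.340 0.809
outer loop
vertex -0.816 -1.479 3.204
vertex -2.574 -2.65 4.736
vertex -0.734 -2.923 3.762
endloop
endfacet
facet normal 0.479 0.340 0.809
outer loop
vertex -2.656 -1.206 4.178
vertex -2.574 -2.65 4.736
vertex -0.816 -1.479 3.204
endloop
endfacet
facet normal -0.493 0.662 0.565
outer loop
vertex 0.152 -2.328 -1.885
vertex 1.197 -1.088 -2.428
vertex -1.168 -1.927 -3.507
endloop
endfacet
facet normal -0.611 -0.725 0.318
outer loop
vertex -0.257 -3.152 -4.552
vertex 0.152 -2.328 -1.885
vertex -1.168 -1.927 -3.507
endloop
endfacet
facet normal -0.493 0.662 0.565
outer loop
vertex -1.168 -1.927 -3.507
vertex 1.197 -1.088 -2.428
vertex -0.124 -0.687 -4.051
endloop
endfacet
facet normal -0.620 0.188 -0.761
outer loop
vertex -0.124 -0.687 -4.051
vertex -0.257 -3.152 -4.552
vertex -1.168 -1.927 -3.507
endloop
endfacet
facet normal 0.620 -0.189 0.762
outer loop
vertex 0.152 -2.328 -1.885
vertex 2.108 -2.313 -3.473
vertex 1.197 -1.088 -2.428
endloop
endfacet
facet normal -0.611 -0.725 0.318
outer loop
vertex 1.064 -3.553 -2.929
vertex 0.152 -2.328 -1.885
vertex -0.257 -3.152 -4.552
endloop
endfacet
facet normal 0.620 -0.188 0.762
outer loop
vertex 1.064 -3.553 -2.929
vertex 2.108 -2.313 -3.473
vertex 0.152 -2.328 -1.885
endloop
endfacet
facet normal 0.611 0.725 -0.318
outer loop
vertex 1.197 -1.088 -2.428
vertex 2.108 -2.313 -3.473
vertex -0.124 -0.687 -4.051
endloop
endfacet
facet normal -0.619 0.188 -0.762
outer loop
vertex 0.788 -1.912 -5.095
vertex -0.257 -3.152 -4.552
vertex -0.124 -0.687 -4.051
endloop
endfacet
facet normal 0.611 0.725 -0.318
outer loop
vertex -0.124 -0.687 -4.051
vertex 2.108 -2.313 -3.473
vertex 0.788 -1.912 -5.095
endloop
endfacet
facet normal 0.493 -0.662 -0.565
outer loop
vertex 0.788 -1.912 -5.095
vertex 1.064 -3.553 -2.929
vertex -0.257 -3.152 -4.552
endloop
endfacet
facet normal 0.493 -0.662 -0.565
outer loop
vertex 2.108 -2.313 -3.473
vertex 1.064 -3.553 -2.929
vertex 0.788 -1.912 -5.095
endloop
endfacet
facet normal 0.545 -0.581 -0.604
outer loop
vertex 3.018 -0.733 1.504
vertex 2.238 -1.076 1.13
vertex 2.637 -0.32 0.763
endloop
endfacet
facet normal 0.482 0.847 0.224
outer loop
vertex 3.018 -0.733 1.504
vertex 2.637 -0.32 0.763
vertex 1.122 0.116 2.37
endloop
endfacet
facet normal 0.545 -0.581 -0.605
outer loop
vertex 2.637 -0.32 0.763
vertex 2.238 -1.076 1.13
vertex 1.857 -0.663 0.39
endloop
endfacet
facet normal -0.190 0.888 -0.420
outer loop
vertex 2.637 -0.32 0.763
vertex 1.857 -0.663 0.39
vertex 1.122 0.116 2.37
endloop
endfacet
facet normal 0.545 -0.581 -0.605
outer loop
vertex 1.857 -0.663 0.39
vertex 2.238 -1.076 1.13
vertex 1.459 -1.418 0.757
endloop
endfacet
facet normal -0.870 0.253 -0.423
outer loop
vertex 1.857 -0.663 0.39
vertex 1.459 -1.418 0.757
vertex 1.122 0.116 2.37
endloop
endfacet
facet normal 0.545 -0.582 -0.604
outer loop
vertex 1.459 -1.418 0.757
vertex 2.238 -1.076 1.13
vertex 1.84 -1.831 1.498
endloop
endfacet
facet normal -0.880 -0.422 0.217
outer loop
vertex 1.459 -1.418 0.757
vertex 1.84 -1.831 1.498
vertex 1.122 0.116 2.37
endloop
endfacet
facet normal 0.544 -0.582 -0.605
outer loop
vertex 1.84 -1.831 1.498
vertex 2.238 -1.076 1.13
vertex 2.62 -1.489 1.871
endloop
endfacet
facet normal -0.209 -0.463 0.861
outer loop
vertex 1.84 -1.831 1.498
vertex 2.62 -1.489 1.871
vertex 1.122 0.116 2.37
endloop
endfacet
facet normal 0.545 -0.581 -0.605
outer loop
vertex 2.62 -1.489 1.871
vertex 2.238 -1.076 1.13
vertex 3.018 -0.733 1.504
endloop
endfacet
facet normal 0.472 0.171 0.865
outer loop
vertex 2.62 -1.489 1.871
vertex 3.018 -0.733 1.504
vertex 1.122 0.116 2.37
endloop
endfacet

endsolid


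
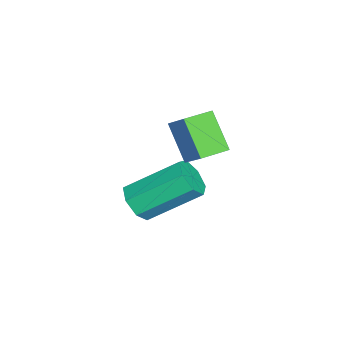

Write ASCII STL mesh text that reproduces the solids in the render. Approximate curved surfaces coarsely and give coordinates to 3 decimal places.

solid 
facet normal -0.510 -0.440 0.739
outer loop
vertex -1.02 0.324 4.33
vertex -1.65 0.964 4.276
vertex -1.479 -0.181 3.712
endloop
endfacet
facet normal 0.701 -0.711 0.061
outer loop
vertex -0.81 0.396 2.744
vertex -1.02 0.324 4.33
vertex -1.479 -0.181 3.712
endloop
endfacet
facet normal -0.510 -0.440 0.739
outer loop
vertex -1.479 -0.181 3.712
vertex -1.65 0.964 4.276
vertex -2.109 0.459 3.658
endloop
endfacet
facet normal -0.499 -0.548 -0.671
outer loop
vertex -2.109 0.459 3.658
vertex -0.81 0.396 2.744
vertex -1.479 -0.181 3.712
endloop
endfacet
facet normal 0.499 0.548 0.671
outer loop
vertex -1.02 0.324 4.33
vertex -0.981 1.541 3.308
vertex -1.65 0.964 4.276
endloop
endfacet
facet normal 0.701 -0.711 0.061
outer loop
vertex -0.351 0.901 3.362
vertex -1.02 0.324 4.33
vertex -0.81 0.396 2.744
endloop
endfacet
facet normal 0.499 0.548 0.671
outer loop
vertex -0.351 0.901 3.362
vertex -0.981 1.541 3.308
vertex -1.02 0.324 4.33
endloop
endfacet
facet normal -0.701 0.711 -0.061
outer loop
vertex -1.65 0.964 4.276
vertex -0.981 1.541 3.308
vertex -2.109 0.459 3.658
endloop
endfacet
facet normal -0.499 -0.548 -0.671
outer loop
vertex -1.44 1.036 2.69
vertex -0.81 0.396 2.744
vertex -2.109 0.459 3.658
endloop
endfacet
facet normal -0.701 0.711 -0.061
outer loop
vertex -2.109 0.459 3.658
vertex -0.981 1.541 3.308
vertex -1.44 1.036 2.69
endloop
endfacet
facet normal 0.510 0.440 -0.739
outer loop
vertex -1.44 1.036 2.69
vertex -0.351 0.901 3.362
vertex -0.81 0.396 2.744
endloop
endfacet
facet normal 0.510 0.440 -0.739
outer loop
vertex -0.981 1.541 3.308
vertex -0.351 0.901 3.362
vertex -1.44 1.036 2.69
endloop
endfacet
facet normal 0.181 -0.802 -0.569
outer loop
vertex -0.996 -0.664 0.001
vertex -1.333 -1.027 0.406
vertex -1.538 -0.708 -0.109
endloop
endfacet
facet normal 0.114 0.593 -0.797
outer loop
vertex -0.996 -0.664 0.001
vertex -1.538 -0.708 -0.109
vertex -1.329 0.811 1.05
endloop
endfacet
facet normal 0.115 0.593 -0.797
outer loop
vertex -1.329 0.811 1.05
vertex -1.538 -0.708 -0.109
vertex -1.872 0.767 0.939
endloop
endfacet
facet normal -0.181 0.801 0.570
outer loop
vertex -1.329 0.811 1.05
vertex -1.872 0.767 0.939
vertex -1.667 0.447 1.454
endloop
endfacet
facet normal 0.181 -0.802 -0.569
outer loop
vertex -1.538 -0.708 -0.109
vertex -1.333 -1.027 0.406
vertex -1.926 -0.992 0.168
endloop
endfacet
facet normal -0.692 0.308 -0.653
outer loop
vertex -1.538 -0.708 -0.109
vertex -1.926 -0.992 0.168
vertex -1.872 0.767 0.939
endloop
endfacet
facet normal -0.692 0.307 -0.653
outer loop
vertex -1.872 0.767 0.939
vertex -1.926 -0.992 0.168
vertex -2.26 0.482 1.216
endloop
endfacet
facet normal -0.182 0.801 0.570
outer loop
vertex -1.872 0.767 0.939
vertex -2.26 0.482 1.216
vertex -1.667 0.447 1.454
endloop
endfacet
facet normal 0.182 -0.801 -0.571
outer loop
vertex -1.926 -0.992 0.168
vertex -1.333 -1.027 0.406
vertex -1.868 -1.304 0.624
endloop
endfacet
facet normal -0.978 -0.209 -0.018
outer loop
vertex -1.926 -0.992 0.168
vertex -1.868 -1.304 0.624
vertex -2.26 0.482 1.216
endloop
endfacet
facet normal -0.978 -0.209 -0.016
outer loop
vertex -2.26 0.482 1.216
vertex -1.868 -1.304 0.624
vertex -2.201 0.171 1.673
endloop
endfacet
facet normal -0.181 0.802 0.569
outer loop
vertex -2.26 0.482 1.216
vertex -2.201 0.171 1.673
vertex -1.667 0.447 1.454
endloop
endfacet
facet normal 0.182 -0.801 -0.570
outer loop
vertex -1.868 -1.304 0.624
vertex -1.333 -1.027 0.406
vertex -1.407 -1.407 0.916
endloop
endfacet
facet normal -0.527 -0.568 0.632
outer loop
vertex -1.868 -1.304 0.624
vertex -1.407 -1.407 0.916
vertex -2.201 0.171 1.673
endloop
endfacet
facet normal -0.526 -0.568 0.633
outer loop
vertex -2.201 0.171 1.673
vertex -1.407 -1.407 0.916
vertex -1.74 0.068 1.964
endloop
endfacet
facet normal -0.181 0.802 0.570
outer loop
vertex -2.201 0.171 1.673
vertex -1.74 0.068 1.964
vertex -1.667 0.447 1.454
endloop
endfacet
facet normal 0.182 -0.801 -0.570
outer loop
vertex -1.407 -1.407 0.916
vertex -1.333 -1.027 0.406
vertex -0.89 -1.224 0.824
endloop
endfacet
facet normal 0.320 -0.500 0.805
outer loop
vertex -1.407 -1.407 0.916
vertex -0.89 -1.224 0.824
vertex -1.74 0.068 1.964
endloop
endfacet
facet normal 0.321 -0.499 0.805
outer loop
vertex -1.74 0.068 1.964
vertex -0.89 -1.224 0.824
vertex -1.224 0.251 1.872
endloop
endfacet
facet normal -0.183 0.801 0.569
outer loop
vertex -1.74 0.068 1.964
vertex -1.224 0.251 1.872
vertex -1.667 0.447 1.454
endloop
endfacet
facet normal 0.181 -0.802 -0.569
outer loop
vertex -0.89 -1.224 0.824
vertex -1.333 -1.027 0.406
vertex -0.708 -0.894 0.417
endloop
endfacet
facet normal 0.927 -0.054 0.371
outer loop
vertex -0.89 -1.224 0.824
vertex -0.708 -0.894 0.417
vertex -1.224 0.251 1.872
endloop
endfacet
facet normal 0.927 -0.055 0.372
outer loop
vertex -1.224 0.251 1.872
vertex -0.708 -0.894 0.417
vertex -1.041 0.581 1.465
endloop
endfacet
facet normal -0.182 0.802 0.569
outer loop
vertex -1.224 0.251 1.872
vertex -1.041 0.581 1.465
vertex -1.667 0.447 1.454
endloop
endfacet
facet normal 0.181 -0.802 -0.569
outer loop
vertex -0.708 -0.894 0.417
vertex -1.333 -1.027 0.406
vertex -0.996 -0.664 0.001
endloop
endfacet
facet normal 0.836 0.431 -0.341
outer loop
vertex -0.708 -0.894 0.417
vertex -0.996 -0.664 0.001
vertex -1.041 0.581 1.465
endloop
endfacet
facet normal 0.835 0.431 -0.341
outer loop
vertex -1.041 0.581 1.465
vertex -0.996 -0.664 0.001
vertex -1.329 0.811 1.05
endloop
endfacet
facet normal -0.182 0.801 0.570
outer loop
vertex -1.041 0.581 1.465
vertex -1.329 0.811 1.05
vertex -1.667 0.447 1.454
endloop
endfacet

endsolid


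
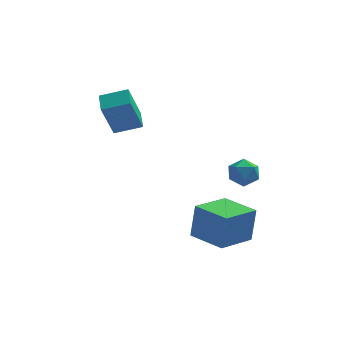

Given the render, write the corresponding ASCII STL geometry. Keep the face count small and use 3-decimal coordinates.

solid 
facet normal -0.624 -0.764 0.163
outer loop
vertex 1.124 -2.432 -0.879
vertex -0.317 -1.255 -0.877
vertex 0.94 -2.655 -2.625
endloop
endfacet
facet normal 0.774 -0.633 -0.001
outer loop
vertex 2.157 -1.165 -2.943
vertex 1.124 -2.432 -0.879
vertex 0.94 -2.655 -2.625
endloop
endfacet
facet normal -0.624 -0.764 0.163
outer loop
vertex 0.94 -2.655 -2.625
vertex -0.317 -1.255 -0.877
vertex -0.501 -1.478 -2.623
endloop
endfacet
facet normal -0.104 -0.126 -0.987
outer loop
vertex -0.501 -1.478 -2.623
vertex 2.157 -1.165 -2.943
vertex 0.94 -2.655 -2.625
endloop
endfacet
facet normal 0.104 0.126 0.987
outer loop
vertex 1.124 -2.432 -0.879
vertex 0.9 0.235 -1.195
vertex -0.317 -1.255 -0.877
endloop
endfacet
facet normal 0.774 -0.633 -0.001
outer loop
vertex 2.341 -0.942 -1.197
vertex 1.124 -2.432 -0.879
vertex 2.157 -1.165 -2.943
endloop
endfacet
facet normal 0.104 0.126 0.987
outer loop
vertex 2.341 -0.942 -1.197
vertex 0.9 0.235 -1.195
vertex 1.124 -2.432 -0.879
endloop
endfacet
facet normal -0.774 0.633 0.001
outer loop
vertex -0.317 -1.255 -0.877
vertex 0.9 0.235 -1.195
vertex -0.501 -1.478 -2.623
endloop
endfacet
facet normal -0.104 -0.126 -0.987
outer loop
vertex 0.716 0.012 -2.941
vertex 2.157 -1.165 -2.943
vertex -0.501 -1.478 -2.623
endloop
endfacet
facet normal -0.774 0.633 0.001
outer loop
vertex -0.501 -1.478 -2.623
vertex 0.9 0.235 -1.195
vertex 0.716 0.012 -2.941
endloop
endfacet
facet normal 0.624 0.764 -0.163
outer loop
vertex 0.716 0.012 -2.941
vertex 2.341 -0.942 -1.197
vertex 2.157 -1.165 -2.943
endloop
endfacet
facet normal 0.624 0.764 -0.163
outer loop
vertex 0.9 0.235 -1.195
vertex 2.341 -0.942 -1.197
vertex 0.716 0.012 -2.941
endloop
endfacet
facet normal 0.055 -0.195 0.979
outer loop
vertex 1.648 1.45 0.702
vertex 1.326 0.707 0.572
vertex 2.139 0.811 0.547
endloop
endfacet
facet normal 0.575 0.253 0.778
outer loop
vertex 1.648 1.45 0.702
vertex 2.139 0.811 0.547
vertex 2.29 1.539 0.199
endloop
endfacet
facet normal 0.269 0.829 0.490
outer loop
vertex 1.648 1.45 0.702
vertex 2.29 1.539 0.199
vertex 1.571 1.884 0.01
endloop
endfacet
facet normal -0.439 0.738 0.512
outer loop
vertex 1.648 1.45 0.702
vertex 1.571 1.884 0.01
vertex 0.975 1.37 0.24
endloop
endfacet
facet normal -0.571 0.105 0.814
outer loop
vertex 1.648 1.45 0.702
vertex 0.975 1.37 0.24
vertex 1.326 0.707 0.572
endloop
endfacet
facet normal 0.960 -0.069 0.272
outer loop
vertex 2.29 1.539 0.199
vertex 2.139 0.811 0.547
vertex 2.365 0.85 -0.24
endloop
endfacet
facet normal 0.120 -0.793 0.597
outer loop
vertex 2.139 0.811 0.547
vertex 1.326 0.707 0.572
vertex 1.769 0.336 -0.01
endloop
endfacet
facet normal -0.893 -0.307 0.330
outer loop
vertex 1.326 0.707 0.572
vertex 0.975 1.37 0.24
vertex 1.05 0.681 -0.199
endloop
endfacet
facet normal -0.679 0.716 -0.160
outer loop
vertex 0.975 1.37 0.24
vertex 1.571 1.884 0.01
vertex 1.201 1.409 -0.547
endloop
endfacet
facet normal 0.466 0.863 -0.196
outer loop
vertex 1.571 1.884 0.01
vertex 2.29 1.539 0.199
vertex 2.014 1.513 -0.572
endloop
endfacet
facet normal 0.439 -0.738 -0.512
outer loop
vertex 1.692 0.77 -0.702
vertex 2.365 0.85 -0.24
vertex 1.769 0.336 -0.01
endloop
endfacet
facet normal -0.269 -0.829 -0.490
outer loop
vertex 1.692 0.77 -0.702
vertex 1.769 0.336 -0.01
vertex 1.05 0.681 -0.199
endloop
endfacet
facet normal -0.575 -0.253 -0.778
outer loop
vertex 1.692 0.77 -0.702
vertex 1.05 0.681 -0.199
vertex 1.201 1.409 -0.547
endloop
endfacet
facet normal -0.055 0.195 -0.979
outer loop
vertex 1.692 0.77 -0.702
vertex 1.201 1.409 -0.547
vertex 2.014 1.513 -0.572
endloop
endfacet
facet normal 0.571 -0.105 -0.814
outer loop
vertex 1.692 0.77 -0.702
vertex 2.014 1.513 -0.572
vertex 2.365 0.85 -0.24
endloop
endfacet
facet normal 0.679 -0.716 0.160
outer loop
vertex 1.769 0.336 -0.01
vertex 2.365 0.85 -0.24
vertex 2.139 0.811 0.547
endloop
endfacet
facet normal -0.466 -0.863 0.196
outer loop
vertex 1.05 0.681 -0.199
vertex 1.769 0.336 -0.01
vertex 1.326 0.707 0.572
endloop
endfacet
facet normal -0.960 0.069 -0.272
outer loop
vertex 1.201 1.409 -0.547
vertex 1.05 0.681 -0.199
vertex 0.975 1.37 0.24
endloop
endfacet
facet normal -0.120 0.793 -0.597
outer loop
vertex 2.014 1.513 -0.572
vertex 1.201 1.409 -0.547
vertex 1.571 1.884 0.01
endloop
endfacet
facet normal 0.893 0.307 -0.330
outer loop
vertex 2.365 0.85 -0.24
vertex 2.014 1.513 -0.572
vertex 2.29 1.539 0.199
endloop
endfacet
facet normal -0.952 -0.107 -0.287
outer loop
vertex -4.7 1.08 3.74
vertex -4.92 2.148 4.072
vertex -4.224 1.745 1.915
endloop
endfacet
facet normal 0.193 -0.937 -0.291
outer loop
vertex -2.92 1.892 2.308
vertex -4.7 1.08 3.74
vertex -4.224 1.745 1.915
endloop
endfacet
facet normal -0.952 -0.108 -0.287
outer loop
vertex -4.224 1.745 1.915
vertex -4.92 2.148 4.072
vertex -4.445 2.813 2.247
endloop
endfacet
facet normal 0.238 0.333 -0.913
outer loop
vertex -4.445 2.813 2.247
vertex -2.92 1.892 2.308
vertex -4.224 1.745 1.915
endloop
endfacet
facet normal -0.238 -0.333 0.913
outer loop
vertex -4.7 1.08 3.74
vertex -3.616 2.295 4.465
vertex -4.92 2.148 4.072
endloop
endfacet
facet normal 0.193 -0.937 -0.291
outer loop
vertex -3.395 1.227 4.133
vertex -4.7 1.08 3.74
vertex -2.92 1.892 2.308
endloop
endfacet
facet normal -0.237 -0.333 0.913
outer loop
vertex -3.395 1.227 4.133
vertex -3.616 2.295 4.465
vertex -4.7 1.08 3.74
endloop
endfacet
facet normal -0.193 0.937 0.291
outer loop
vertex -4.92 2.148 4.072
vertex -3.616 2.295 4.465
vertex -4.445 2.813 2.247
endloop
endfacet
facet normal 0.237 0.333 -0.913
outer loop
vertex -3.14 2.96 2.64
vertex -2.92 1.892 2.308
vertex -4.445 2.813 2.247
endloop
endfacet
facet normal -0.193 0.937 0.291
outer loop
vertex -4.445 2.813 2.247
vertex -3.616 2.295 4.465
vertex -3.14 2.96 2.64
endloop
endfacet
facet normal 0.952 0.107 0.287
outer loop
vertex -3.14 2.96 2.64
vertex -3.395 1.227 4.133
vertex -2.92 1.892 2.308
endloop
endfacet
facet normal 0.952 0.108 0.287
outer loop
vertex -3.616 2.295 4.465
vertex -3.395 1.227 4.133
vertex -3.14 2.96 2.64
endloop
endfacet

endsolid


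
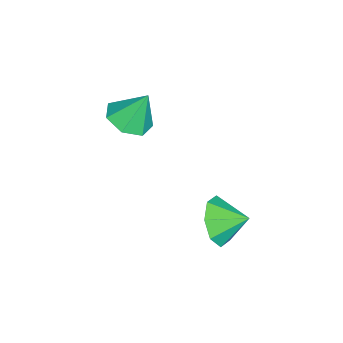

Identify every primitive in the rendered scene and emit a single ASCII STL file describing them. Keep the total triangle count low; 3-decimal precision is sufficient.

solid 
facet normal -0.026 -0.904 -0.426
outer loop
vertex 0.892 3.004 0.158
vertex 0.204 3.369 -0.574
vertex 1.269 3.305 -0.504
endloop
endfacet
facet normal 0.710 0.393 0.583
outer loop
vertex 0.892 3.004 0.158
vertex 1.269 3.305 -0.504
vertex 0.236 4.491 -0.046
endloop
endfacet
facet normal -0.026 -0.904 -0.427
outer loop
vertex 1.269 3.305 -0.504
vertex 0.204 3.369 -0.574
vertex 1.022 3.644 -1.207
endloop
endfacet
facet normal 0.762 0.646 0.044
outer loop
vertex 1.269 3.305 -0.504
vertex 1.022 3.644 -1.207
vertex 0.236 4.491 -0.046
endloop
endfacet
facet normal -0.026 -0.904 -0.426
outer loop
vertex 1.022 3.644 -1.207
vertex 0.204 3.369 -0.574
vertex 0.295 3.822 -1.54
endloop
endfacet
facet normal 0.376 0.851 -0.366
outer loop
vertex 1.022 3.644 -1.207
vertex 0.295 3.822 -1.54
vertex 0.236 4.491 -0.046
endloop
endfacet
facet normal -0.027 -0.904 -0.426
outer loop
vertex 0.295 3.822 -1.54
vertex 0.204 3.369 -0.574
vertex -0.485 3.735 -1.307
endloop
endfacet
facet normal -0.220 0.887 -0.406
outer loop
vertex 0.295 3.822 -1.54
vertex -0.485 3.735 -1.307
vertex 0.236 4.491 -0.046
endloop
endfacet
facet normal -0.027 -0.904 -0.426
outer loop
vertex -0.485 3.735 -1.307
vertex 0.204 3.369 -0.574
vertex -0.862 3.434 -0.645
endloop
endfacet
facet normal -0.678 0.734 -0.052
outer loop
vertex -0.485 3.735 -1.307
vertex -0.862 3.434 -0.645
vertex 0.236 4.491 -0.046
endloop
endfacet
facet normal -0.027 -0.904 -0.427
outer loop
vertex -0.862 3.434 -0.645
vertex 0.204 3.369 -0.574
vertex -0.615 3.095 0.058
endloop
endfacet
facet normal -0.729 0.481 0.488
outer loop
vertex -0.862 3.434 -0.645
vertex -0.615 3.095 0.058
vertex 0.236 4.491 -0.046
endloop
endfacet
facet normal -0.026 -0.904 -0.426
outer loop
vertex -0.615 3.095 0.058
vertex 0.204 3.369 -0.574
vertex 0.112 2.917 0.391
endloop
endfacet
facet normal -0.344 0.276 0.898
outer loop
vertex -0.615 3.095 0.058
vertex 0.112 2.917 0.391
vertex 0.236 4.491 -0.046
endloop
endfacet
facet normal -0.026 -0.904 -0.426
outer loop
vertex 0.112 2.917 0.391
vertex 0.204 3.369 -0.574
vertex 0.892 3.004 0.158
endloop
endfacet
facet normal 0.253 0.240 0.937
outer loop
vertex 0.112 2.917 0.391
vertex 0.892 3.004 0.158
vertex 0.236 4.491 -0.046
endloop
endfacet
facet normal 0.079 -0.448 -0.890
outer loop
vertex -1.722 -0.712 1.822
vertex -2.708 -0.706 1.732
vertex -2.057 -0.018 1.443
endloop
endfacet
facet normal 0.762 0.553 0.338
outer loop
vertex -1.722 -0.712 1.822
vertex -2.057 -0.018 1.443
vertex -2.832 0.006 3.148
endloop
endfacet
facet normal 0.078 -0.448 -0.891
outer loop
vertex -2.057 -0.018 1.443
vertex -2.708 -0.706 1.732
vertex -2.882 0.158 1.282
endloop
endfacet
facet normal 0.194 0.978 0.074
outer loop
vertex -2.057 -0.018 1.443
vertex -2.882 0.158 1.282
vertex -2.832 0.006 3.148
endloop
endfacet
facet normal 0.078 -0.448 -0.891
outer loop
vertex -2.882 0.158 1.282
vertex -2.708 -0.706 1.732
vertex -3.576 -0.317 1.46
endloop
endfacet
facet normal -0.548 0.832 0.082
outer loop
vertex -2.882 0.158 1.282
vertex -3.576 -0.317 1.46
vertex -2.832 0.006 3.148
endloop
endfacet
facet normal 0.079 -0.447 -0.891
outer loop
vertex -3.576 -0.317 1.46
vertex -2.708 -0.706 1.732
vertex -3.616 -1.085 1.842
endloop
endfacet
facet normal -0.907 0.225 0.357
outer loop
vertex -3.576 -0.317 1.46
vertex -3.616 -1.085 1.842
vertex -2.832 0.006 3.148
endloop
endfacet
facet normal 0.079 -0.448 -0.891
outer loop
vertex -3.616 -1.085 1.842
vertex -2.708 -0.706 1.732
vertex -2.971 -1.568 2.142
endloop
endfacet
facet normal -0.611 -0.387 0.690
outer loop
vertex -3.616 -1.085 1.842
vertex -2.971 -1.568 2.142
vertex -2.832 0.006 3.148
endloop
endfacet
facet normal 0.079 -0.448 -0.891
outer loop
vertex -2.971 -1.568 2.142
vertex -2.708 -0.706 1.732
vertex -2.128 -1.402 2.133
endloop
endfacet
facet normal 0.116 -0.542 0.832
outer loop
vertex -2.971 -1.568 2.142
vertex -2.128 -1.402 2.133
vertex -2.832 0.006 3.148
endloop
endfacet
facet normal 0.079 -0.448 -0.891
outer loop
vertex -2.128 -1.402 2.133
vertex -2.708 -0.706 1.732
vertex -1.722 -0.712 1.822
endloop
endfacet
facet normal 0.727 -0.123 0.675
outer loop
vertex -2.128 -1.402 2.133
vertex -1.722 -0.712 1.822
vertex -2.832 0.006 3.148
endloop
endfacet

endsolid


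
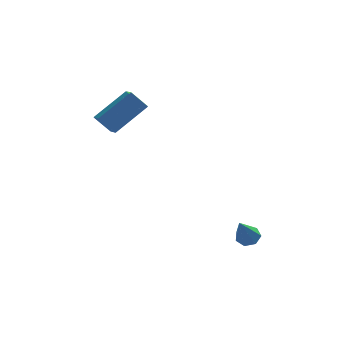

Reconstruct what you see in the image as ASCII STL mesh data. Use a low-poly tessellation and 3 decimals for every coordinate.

solid 
facet normal 0.235 0.534 -0.812
outer loop
vertex 3.47 -1.906 -2.319
vertex 3.057 -2.228 -2.65
vertex 2.972 -1.704 -2.33
endloop
endfacet
facet normal 0.217 0.578 0.786
outer loop
vertex 3.47 -1.906 -2.319
vertex 2.972 -1.704 -2.33
vertex 2.603 -3.252 -1.09
endloop
endfacet
facet normal 0.236 0.534 -0.812
outer loop
vertex 2.972 -1.704 -2.33
vertex 3.057 -2.228 -2.65
vertex 2.537 -1.896 -2.583
endloop
endfacet
facet normal -0.585 0.588 0.559
outer loop
vertex 2.972 -1.704 -2.33
vertex 2.537 -1.896 -2.583
vertex 2.603 -3.252 -1.09
endloop
endfacet
facet normal 0.236 0.533 -0.813
outer loop
vertex 2.537 -1.896 -2.583
vertex 3.057 -2.228 -2.65
vertex 2.494 -2.339 -2.886
endloop
endfacet
facet normal -0.996 0.041 0.081
outer loop
vertex 2.537 -1.896 -2.583
vertex 2.494 -2.339 -2.886
vertex 2.603 -3.252 -1.09
endloop
endfacet
facet normal 0.236 0.533 -0.813
outer loop
vertex 2.494 -2.339 -2.886
vertex 3.057 -2.228 -2.65
vertex 2.874 -2.698 -3.011
endloop
endfacet
facet normal -0.706 -0.648 -0.286
outer loop
vertex 2.494 -2.339 -2.886
vertex 2.874 -2.698 -3.011
vertex 2.603 -3.252 -1.09
endloop
endfacet
facet normal 0.237 0.532 -0.813
outer loop
vertex 2.874 -2.698 -3.011
vertex 3.057 -2.228 -2.65
vertex 3.392 -2.704 -2.864
endloop
endfacet
facet normal 0.065 -0.961 -0.268
outer loop
vertex 2.874 -2.698 -3.011
vertex 3.392 -2.704 -2.864
vertex 2.603 -3.252 -1.09
endloop
endfacet
facet normal 0.236 0.532 -0.813
outer loop
vertex 3.392 -2.704 -2.864
vertex 3.057 -2.228 -2.65
vertex 3.657 -2.351 -2.556
endloop
endfacet
facet normal 0.739 -0.663 0.124
outer loop
vertex 3.392 -2.704 -2.864
vertex 3.657 -2.351 -2.556
vertex 2.603 -3.252 -1.09
endloop
endfacet
facet normal 0.236 0.532 -0.813
outer loop
vertex 3.657 -2.351 -2.556
vertex 3.057 -2.228 -2.65
vertex 3.47 -1.906 -2.319
endloop
endfacet
facet normal 0.805 0.023 0.593
outer loop
vertex 3.657 -2.351 -2.556
vertex 3.47 -1.906 -2.319
vertex 2.603 -3.252 -1.09
endloop
endfacet
facet normal -0.662 0.102 0.743
outer loop
vertex -3.889 1.573 3.048
vertex -2.376 2.625 4.251
vertex -4.158 2.359 2.7
endloop
endfacet
facet normal -0.688 -0.477 -0.547
outer loop
vertex -3.364 2.235 1.809
vertex -3.889 1.573 3.048
vertex -4.158 2.359 2.7
endloop
endfacet
facet normal -0.662 0.102 0.743
outer loop
vertex -4.158 2.359 2.7
vertex -2.376 2.625 4.251
vertex -2.645 3.41 3.903
endloop
endfacet
facet normal -0.298 0.872 -0.387
outer loop
vertex -2.645 3.41 3.903
vertex -3.364 2.235 1.809
vertex -4.158 2.359 2.7
endloop
endfacet
facet normal 0.298 -0.872 0.387
outer loop
vertex -3.889 1.573 3.048
vertex -1.582 2.501 3.36
vertex -2.376 2.625 4.251
endloop
endfacet
facet normal -0.688 -0.478 -0.547
outer loop
vertex -3.095 1.45 2.157
vertex -3.889 1.573 3.048
vertex -3.364 2.235 1.809
endloop
endfacet
facet normal 0.299 -0.873 0.387
outer loop
vertex -3.095 1.45 2.157
vertex -1.582 2.501 3.36
vertex -3.889 1.573 3.048
endloop
endfacet
facet normal 0.688 0.478 0.546
outer loop
vertex -2.376 2.625 4.251
vertex -1.582 2.501 3.36
vertex -2.645 3.41 3.903
endloop
endfacet
facet normal -0.299 0.872 -0.387
outer loop
vertex -1.851 3.287 3.012
vertex -3.364 2.235 1.809
vertex -2.645 3.41 3.903
endloop
endfacet
facet normal 0.688 0.477 0.547
outer loop
vertex -2.645 3.41 3.903
vertex -1.582 2.501 3.36
vertex -1.851 3.287 3.012
endloop
endfacet
facet normal 0.662 -0.102 -0.743
outer loop
vertex -1.851 3.287 3.012
vertex -3.095 1.45 2.157
vertex -3.364 2.235 1.809
endloop
endfacet
facet normal 0.662 -0.102 -0.743
outer loop
vertex -1.582 2.501 3.36
vertex -3.095 1.45 2.157
vertex -1.851 3.287 3.012
endloop
endfacet

endsolid


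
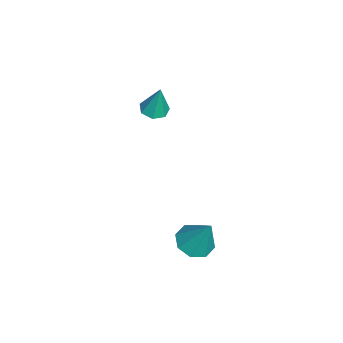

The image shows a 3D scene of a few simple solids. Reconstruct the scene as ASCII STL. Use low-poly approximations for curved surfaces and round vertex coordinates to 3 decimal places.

solid 
facet normal -0.285 -0.366 -0.886
outer loop
vertex 4.026 0.524 -2.374
vertex 3.404 0.017 -1.965
vertex 3.421 0.847 -2.313
endloop
endfacet
facet normal 0.465 0.883 -0.068
outer loop
vertex 4.026 0.524 -2.374
vertex 3.421 0.847 -2.313
vertex 3.956 0.723 -0.255
endloop
endfacet
facet normal -0.287 -0.365 -0.886
outer loop
vertex 3.421 0.847 -2.313
vertex 3.404 0.017 -1.965
vertex 2.806 0.685 -2.047
endloop
endfacet
facet normal -0.207 0.972 0.112
outer loop
vertex 3.421 0.847 -2.313
vertex 2.806 0.685 -2.047
vertex 3.956 0.723 -0.255
endloop
endfacet
facet normal -0.286 -0.365 -0.886
outer loop
vertex 2.806 0.685 -2.047
vertex 3.404 0.017 -1.965
vertex 2.542 0.131 -1.734
endloop
endfacet
facet normal -0.694 0.575 0.433
outer loop
vertex 2.806 0.685 -2.047
vertex 2.542 0.131 -1.734
vertex 3.956 0.723 -0.255
endloop
endfacet
facet normal -0.286 -0.365 -0.886
outer loop
vertex 2.542 0.131 -1.734
vertex 3.404 0.017 -1.965
vertex 2.783 -0.489 -1.556
endloop
endfacet
facet normal -0.706 -0.072 0.704
outer loop
vertex 2.542 0.131 -1.734
vertex 2.783 -0.489 -1.556
vertex 3.956 0.723 -0.255
endloop
endfacet
facet normal -0.285 -0.366 -0.886
outer loop
vertex 2.783 -0.489 -1.556
vertex 3.404 0.017 -1.965
vertex 3.388 -0.813 -1.617
endloop
endfacet
facet normal -0.240 -0.593 0.769
outer loop
vertex 2.783 -0.489 -1.556
vertex 3.388 -0.813 -1.617
vertex 3.956 0.723 -0.255
endloop
endfacet
facet normal -0.286 -0.366 -0.886
outer loop
vertex 3.388 -0.813 -1.617
vertex 3.404 0.017 -1.965
vertex 4.003 -0.65 -1.883
endloop
endfacet
facet normal 0.435 -0.682 0.588
outer loop
vertex 3.388 -0.813 -1.617
vertex 4.003 -0.65 -1.883
vertex 3.956 0.723 -0.255
endloop
endfacet
facet normal -0.285 -0.365 -0.886
outer loop
vertex 4.003 -0.65 -1.883
vertex 3.404 0.017 -1.965
vertex 4.267 -0.096 -2.196
endloop
endfacet
facet normal 0.920 -0.287 0.268
outer loop
vertex 4.003 -0.65 -1.883
vertex 4.267 -0.096 -2.196
vertex 3.956 0.723 -0.255
endloop
endfacet
facet normal -0.285 -0.365 -0.886
outer loop
vertex 4.267 -0.096 -2.196
vertex 3.404 0.017 -1.965
vertex 4.026 0.524 -2.374
endloop
endfacet
facet normal 0.932 0.362 -0.003
outer loop
vertex 4.267 -0.096 -2.196
vertex 4.026 0.524 -2.374
vertex 3.956 0.723 -0.255
endloop
endfacet
facet normal -0.156 -0.184 -0.970
outer loop
vertex -1.545 -2.321 1.526
vertex -2.216 -2.32 1.634
vertex -1.812 -1.798 1.47
endloop
endfacet
facet normal 0.876 0.462 0.136
outer loop
vertex -1.545 -2.321 1.526
vertex -1.812 -1.798 1.47
vertex -1.964 -2.02 3.206
endloop
endfacet
facet normal -0.156 -0.184 -0.970
outer loop
vertex -1.812 -1.798 1.47
vertex -2.216 -2.32 1.634
vertex -2.384 -1.668 1.537
endloop
endfacet
facet normal 0.235 0.961 0.144
outer loop
vertex -1.812 -1.798 1.47
vertex -2.384 -1.668 1.537
vertex -1.964 -2.02 3.206
endloop
endfacet
facet normal -0.156 -0.185 -0.970
outer loop
vertex -2.384 -1.668 1.537
vertex -2.216 -2.32 1.634
vertex -2.829 -2.028 1.677
endloop
endfacet
facet normal -0.540 0.785 0.302
outer loop
vertex -2.384 -1.668 1.537
vertex -2.829 -2.028 1.677
vertex -1.964 -2.02 3.206
endloop
endfacet
facet normal -0.156 -0.185 -0.970
outer loop
vertex -2.829 -2.028 1.677
vertex -2.216 -2.32 1.634
vertex -2.813 -2.608 1.785
endloop
endfacet
facet normal -0.869 0.067 0.491
outer loop
vertex -2.829 -2.028 1.677
vertex -2.813 -2.608 1.785
vertex -1.964 -2.02 3.206
endloop
endfacet
facet normal -0.156 -0.184 -0.970
outer loop
vertex -2.813 -2.608 1.785
vertex -2.216 -2.32 1.634
vertex -2.348 -2.971 1.779
endloop
endfacet
facet normal -0.501 -0.652 0.569
outer loop
vertex -2.813 -2.608 1.785
vertex -2.348 -2.971 1.779
vertex -1.964 -2.02 3.206
endloop
endfacet
facet normal -0.156 -0.185 -0.970
outer loop
vertex -2.348 -2.971 1.779
vertex -2.216 -2.32 1.634
vertex -1.783 -2.843 1.664
endloop
endfacet
facet normal 0.285 -0.831 0.477
outer loop
vertex -2.348 -2.971 1.779
vertex -1.783 -2.843 1.664
vertex -1.964 -2.02 3.206
endloop
endfacet
facet normal -0.156 -0.185 -0.970
outer loop
vertex -1.783 -2.843 1.664
vertex -2.216 -2.32 1.634
vertex -1.545 -2.321 1.526
endloop
endfacet
facet normal 0.899 -0.335 0.284
outer loop
vertex -1.783 -2.843 1.664
vertex -1.545 -2.321 1.526
vertex -1.964 -2.02 3.206
endloop
endfacet

endsolid
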